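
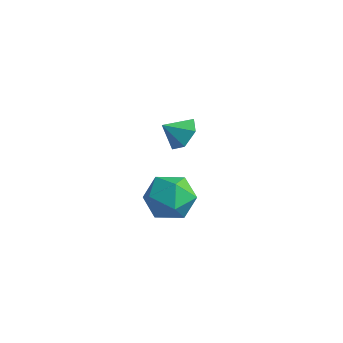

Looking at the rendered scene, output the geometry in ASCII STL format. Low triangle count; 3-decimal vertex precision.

solid 
facet normal 0.409 0.905 0.121
outer loop
vertex 3.16 3.918 -2.043
vertex 2.906 3.878 -0.883
vertex 3.946 3.461 -1.279
endloop
endfacet
facet normal 0.724 0.552 -0.415
outer loop
vertex 3.16 3.918 -2.043
vertex 3.946 3.461 -1.279
vertex 3.754 2.928 -2.323
endloop
endfacet
facet normal 0.223 0.387 -0.895
outer loop
vertex 3.16 3.918 -2.043
vertex 3.754 2.928 -2.323
vertex 2.596 3.016 -2.574
endloop
endfacet
facet normal -0.401 0.638 -0.658
outer loop
vertex 3.16 3.918 -2.043
vertex 2.596 3.016 -2.574
vertex 2.072 3.604 -1.684
endloop
endfacet
facet normal -0.286 0.958 -0.030
outer loop
vertex 3.16 3.918 -2.043
vertex 2.072 3.604 -1.684
vertex 2.906 3.878 -0.883
endloop
endfacet
facet normal 0.987 -0.058 -0.152
outer loop
vertex 3.754 2.928 -2.323
vertex 3.946 3.461 -1.279
vertex 3.868 2.276 -1.336
endloop
endfacet
facet normal 0.477 0.514 0.713
outer loop
vertex 3.946 3.461 -1.279
vertex 2.906 3.878 -0.883
vertex 3.344 2.864 -0.446
endloop
endfacet
facet normal -0.648 0.599 0.470
outer loop
vertex 2.906 3.878 -0.883
vertex 2.072 3.604 -1.684
vertex 2.186 2.952 -0.697
endloop
endfacet
facet normal -0.835 0.081 -0.545
outer loop
vertex 2.072 3.604 -1.684
vertex 2.596 3.016 -2.574
vertex 1.994 2.419 -1.741
endloop
endfacet
facet normal 0.177 -0.324 -0.929
outer loop
vertex 2.596 3.016 -2.574
vertex 3.754 2.928 -2.323
vertex 3.034 2.002 -2.137
endloop
endfacet
facet normal 0.401 -0.638 0.658
outer loop
vertex 2.78 1.962 -0.977
vertex 3.868 2.276 -1.336
vertex 3.344 2.864 -0.446
endloop
endfacet
facet normal -0.223 -0.387 0.895
outer loop
vertex 2.78 1.962 -0.977
vertex 3.344 2.864 -0.446
vertex 2.186 2.952 -0.697
endloop
endfacet
facet normal -0.724 -0.552 0.415
outer loop
vertex 2.78 1.962 -0.977
vertex 2.186 2.952 -0.697
vertex 1.994 2.419 -1.741
endloop
endfacet
facet normal -0.409 -0.905 -0.121
outer loop
vertex 2.78 1.962 -0.977
vertex 1.994 2.419 -1.741
vertex 3.034 2.002 -2.137
endloop
endfacet
facet normal 0.286 -0.958 0.030
outer loop
vertex 2.78 1.962 -0.977
vertex 3.034 2.002 -2.137
vertex 3.868 2.276 -1.336
endloop
endfacet
facet normal 0.835 -0.081 0.545
outer loop
vertex 3.344 2.864 -0.446
vertex 3.868 2.276 -1.336
vertex 3.946 3.461 -1.279
endloop
endfacet
facet normal -0.177 0.324 0.929
outer loop
vertex 2.186 2.952 -0.697
vertex 3.344 2.864 -0.446
vertex 2.906 3.878 -0.883
endloop
endfacet
facet normal -0.987 0.058 0.152
outer loop
vertex 1.994 2.419 -1.741
vertex 2.186 2.952 -0.697
vertex 2.072 3.604 -1.684
endloop
endfacet
facet normal -0.477 -0.514 -0.713
outer loop
vertex 3.034 2.002 -2.137
vertex 1.994 2.419 -1.741
vertex 2.596 3.016 -2.574
endloop
endfacet
facet normal 0.648 -0.599 -0.470
outer loop
vertex 3.868 2.276 -1.336
vertex 3.034 2.002 -2.137
vertex 3.754 2.928 -2.323
endloop
endfacet
facet normal 0.475 0.632 -0.613
outer loop
vertex 4.802 1.807 3.193
vertex 4.212 2.352 3.298
vertex 4.854 2.349 3.792
endloop
endfacet
facet normal 0.454 -0.680 0.576
outer loop
vertex 4.802 1.807 3.193
vertex 4.854 2.349 3.792
vertex 3.728 1.708 3.922
endloop
endfacet
facet normal 0.475 0.631 -0.613
outer loop
vertex 4.854 2.349 3.792
vertex 4.212 2.352 3.298
vertex 4.264 2.895 3.897
endloop
endfacet
facet normal 0.138 -0.041 0.990
outer loop
vertex 4.854 2.349 3.792
vertex 4.264 2.895 3.897
vertex 3.728 1.708 3.922
endloop
endfacet
facet normal 0.474 0.631 -0.614
outer loop
vertex 4.264 2.895 3.897
vertex 4.212 2.352 3.298
vertex 3.622 2.897 3.403
endloop
endfacet
facet normal -0.585 0.280 0.761
outer loop
vertex 4.264 2.895 3.897
vertex 3.622 2.897 3.403
vertex 3.728 1.708 3.922
endloop
endfacet
facet normal 0.475 0.632 -0.612
outer loop
vertex 3.622 2.897 3.403
vertex 4.212 2.352 3.298
vertex 3.571 2.355 2.803
endloop
endfacet
facet normal -0.992 -0.037 0.118
outer loop
vertex 3.622 2.897 3.403
vertex 3.571 2.355 2.803
vertex 3.728 1.708 3.922
endloop
endfacet
facet normal 0.475 0.632 -0.612
outer loop
vertex 3.571 2.355 2.803
vertex 4.212 2.352 3.298
vertex 4.161 1.81 2.698
endloop
endfacet
facet normal -0.676 -0.675 -0.295
outer loop
vertex 3.571 2.355 2.803
vertex 4.161 1.81 2.698
vertex 3.728 1.708 3.922
endloop
endfacet
facet normal 0.475 0.632 -0.612
outer loop
vertex 4.161 1.81 2.698
vertex 4.212 2.352 3.298
vertex 4.802 1.807 3.193
endloop
endfacet
facet normal 0.047 -0.997 -0.067
outer loop
vertex 4.161 1.81 2.698
vertex 4.802 1.807 3.193
vertex 3.728 1.708 3.922
endloop
endfacet

endsolid


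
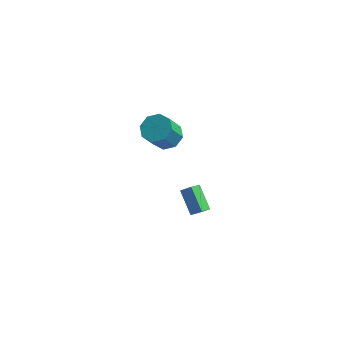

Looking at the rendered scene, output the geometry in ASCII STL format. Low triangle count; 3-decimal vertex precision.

solid 
facet normal -0.776 -0.103 -0.623
outer loop
vertex 1.815 -1.809 -4.451
vertex 0.75 -0.849 -3.282
vertex 2.055 -1.02 -4.88
endloop
endfacet
facet normal 0.576 -0.519 -0.632
outer loop
vertex 2.73 -0.931 -4.338
vertex 1.815 -1.809 -4.451
vertex 2.055 -1.02 -4.88
endloop
endfacet
facet normal -0.776 -0.103 -0.623
outer loop
vertex 2.055 -1.02 -4.88
vertex 0.75 -0.849 -3.282
vertex 0.99 -0.06 -3.711
endloop
endfacet
facet normal 0.259 0.849 -0.461
outer loop
vertex 0.99 -0.06 -3.711
vertex 2.73 -0.931 -4.338
vertex 2.055 -1.02 -4.88
endloop
endfacet
facet normal -0.259 -0.849 0.461
outer loop
vertex 1.815 -1.809 -4.451
vertex 1.425 -0.76 -2.74
vertex 0.75 -0.849 -3.282
endloop
endfacet
facet normal 0.576 -0.519 -0.632
outer loop
vertex 2.49 -1.72 -3.909
vertex 1.815 -1.809 -4.451
vertex 2.73 -0.931 -4.338
endloop
endfacet
facet normal -0.259 -0.849 0.461
outer loop
vertex 2.49 -1.72 -3.909
vertex 1.425 -0.76 -2.74
vertex 1.815 -1.809 -4.451
endloop
endfacet
facet normal -0.576 0.519 0.632
outer loop
vertex 0.75 -0.849 -3.282
vertex 1.425 -0.76 -2.74
vertex 0.99 -0.06 -3.711
endloop
endfacet
facet normal 0.259 0.849 -0.461
outer loop
vertex 1.665 0.029 -3.169
vertex 2.73 -0.931 -4.338
vertex 0.99 -0.06 -3.711
endloop
endfacet
facet normal -0.576 0.519 0.632
outer loop
vertex 0.99 -0.06 -3.711
vertex 1.425 -0.76 -2.74
vertex 1.665 0.029 -3.169
endloop
endfacet
facet normal 0.776 0.103 0.623
outer loop
vertex 1.665 0.029 -3.169
vertex 2.49 -1.72 -3.909
vertex 2.73 -0.931 -4.338
endloop
endfacet
facet normal 0.776 0.103 0.623
outer loop
vertex 1.425 -0.76 -2.74
vertex 2.49 -1.72 -3.909
vertex 1.665 0.029 -3.169
endloop
endfacet
facet normal 0.135 0.558 -0.819
outer loop
vertex 0.98 -1.351 3.501
vertex 0.348 -1.96 2.982
vertex 0.238 -1.114 3.54
endloop
endfacet
facet normal 0.277 0.772 0.572
outer loop
vertex 0.98 -1.351 3.501
vertex 0.238 -1.114 3.54
vertex 0.724 -2.411 5.057
endloop
endfacet
facet normal 0.277 0.772 0.571
outer loop
vertex 0.724 -2.411 5.057
vertex 0.238 -1.114 3.54
vertex -0.019 -2.173 5.096
endloop
endfacet
facet normal -0.136 -0.557 0.819
outer loop
vertex 0.724 -2.411 5.057
vertex -0.019 -2.173 5.096
vertex 0.092 -3.02 4.538
endloop
endfacet
facet normal 0.136 0.558 -0.819
outer loop
vertex 0.238 -1.114 3.54
vertex 0.348 -1.96 2.982
vertex -0.44 -1.372 3.252
endloop
endfacet
facet normal -0.476 0.761 0.440
outer loop
vertex 0.238 -1.114 3.54
vertex -0.44 -1.372 3.252
vertex -0.019 -2.173 5.096
endloop
endfacet
facet normal -0.477 0.761 0.440
outer loop
vertex -0.019 -2.173 5.096
vertex -0.44 -1.372 3.252
vertex -0.697 -2.432 4.808
endloop
endfacet
facet normal -0.135 -0.557 0.819
outer loop
vertex -0.019 -2.173 5.096
vertex -0.697 -2.432 4.808
vertex 0.092 -3.02 4.538
endloop
endfacet
facet normal 0.135 0.557 -0.819
outer loop
vertex -0.44 -1.372 3.252
vertex 0.348 -1.96 2.982
vertex -0.656 -1.975 2.806
endloop
endfacet
facet normal -0.951 0.304 0.050
outer loop
vertex -0.44 -1.372 3.252
vertex -0.656 -1.975 2.806
vertex -0.697 -2.432 4.808
endloop
endfacet
facet normal -0.951 0.304 0.050
outer loop
vertex -0.697 -2.432 4.808
vertex -0.656 -1.975 2.806
vertex -0.913 -3.035 4.362
endloop
endfacet
facet normal -0.135 -0.557 0.819
outer loop
vertex -0.697 -2.432 4.808
vertex -0.913 -3.035 4.362
vertex 0.092 -3.02 4.538
endloop
endfacet
facet normal 0.135 0.558 -0.819
outer loop
vertex -0.656 -1.975 2.806
vertex 0.348 -1.96 2.982
vertex -0.284 -2.569 2.463
endloop
endfacet
facet normal -0.869 -0.331 -0.369
outer loop
vertex -0.656 -1.975 2.806
vertex -0.284 -2.569 2.463
vertex -0.913 -3.035 4.362
endloop
endfacet
facet normal -0.868 -0.332 -0.369
outer loop
vertex -0.913 -3.035 4.362
vertex -0.284 -2.569 2.463
vertex -0.54 -3.629 4.019
endloop
endfacet
facet normal -0.135 -0.558 0.819
outer loop
vertex -0.913 -3.035 4.362
vertex -0.54 -3.629 4.019
vertex 0.092 -3.02 4.538
endloop
endfacet
facet normal 0.136 0.557 -0.819
outer loop
vertex -0.284 -2.569 2.463
vertex 0.348 -1.96 2.982
vertex 0.459 -2.807 2.424
endloop
endfacet
facet normal -0.277 -0.772 -0.572
outer loop
vertex -0.284 -2.569 2.463
vertex 0.459 -2.807 2.424
vertex -0.54 -3.629 4.019
endloop
endfacet
facet normal -0.277 -0.773 -0.571
outer loop
vertex -0.54 -3.629 4.019
vertex 0.459 -2.807 2.424
vertex 0.202 -3.866 3.98
endloop
endfacet
facet normal -0.135 -0.558 0.819
outer loop
vertex -0.54 -3.629 4.019
vertex 0.202 -3.866 3.98
vertex 0.092 -3.02 4.538
endloop
endfacet
facet normal 0.135 0.557 -0.819
outer loop
vertex 0.459 -2.807 2.424
vertex 0.348 -1.96 2.982
vertex 1.137 -2.548 2.712
endloop
endfacet
facet normal 0.477 -0.761 -0.439
outer loop
vertex 0.459 -2.807 2.424
vertex 1.137 -2.548 2.712
vertex 0.202 -3.866 3.98
endloop
endfacet
facet normal 0.477 -0.761 -0.440
outer loop
vertex 0.202 -3.866 3.98
vertex 1.137 -2.548 2.712
vertex 0.88 -3.608 4.268
endloop
endfacet
facet normal -0.136 -0.558 0.819
outer loop
vertex 0.202 -3.866 3.98
vertex 0.88 -3.608 4.268
vertex 0.092 -3.02 4.538
endloop
endfacet
facet normal 0.135 0.557 -0.819
outer loop
vertex 1.137 -2.548 2.712
vertex 0.348 -1.96 2.982
vertex 1.353 -1.945 3.158
endloop
endfacet
facet normal 0.951 -0.304 -0.050
outer loop
vertex 1.137 -2.548 2.712
vertex 1.353 -1.945 3.158
vertex 0.88 -3.608 4.268
endloop
endfacet
facet normal 0.951 -0.304 -0.050
outer loop
vertex 0.88 -3.608 4.268
vertex 1.353 -1.945 3.158
vertex 1.096 -3.005 4.714
endloop
endfacet
facet normal -0.135 -0.557 0.819
outer loop
vertex 0.88 -3.608 4.268
vertex 1.096 -3.005 4.714
vertex 0.092 -3.02 4.538
endloop
endfacet
facet normal 0.135 0.558 -0.819
outer loop
vertex 1.353 -1.945 3.158
vertex 0.348 -1.96 2.982
vertex 0.98 -1.351 3.501
endloop
endfacet
facet normal 0.868 0.332 0.369
outer loop
vertex 1.353 -1.945 3.158
vertex 0.98 -1.351 3.501
vertex 1.096 -3.005 4.714
endloop
endfacet
facet normal 0.869 0.331 0.369
outer loop
vertex 1.096 -3.005 4.714
vertex 0.98 -1.351 3.501
vertex 0.724 -2.411 5.057
endloop
endfacet
facet normal -0.135 -0.558 0.819
outer loop
vertex 1.096 -3.005 4.714
vertex 0.724 -2.411 5.057
vertex 0.092 -3.02 4.538
endloop
endfacet

endsolid


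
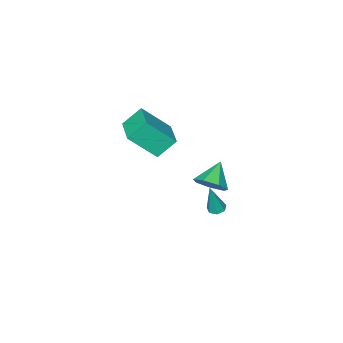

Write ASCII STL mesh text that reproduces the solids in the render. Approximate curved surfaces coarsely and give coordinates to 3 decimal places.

solid 
facet normal 0.720 0.308 -0.622
outer loop
vertex -1.366 2.583 0.027
vertex -1.98 2.468 -0.741
vertex -1.838 3.271 -0.179
endloop
endfacet
facet normal 0.022 0.301 0.953
outer loop
vertex -1.366 2.583 0.027
vertex -1.838 3.271 -0.179
vertex -3.14 1.972 0.261
endloop
endfacet
facet normal 0.720 0.308 -0.622
outer loop
vertex -1.838 3.271 -0.179
vertex -1.98 2.468 -0.741
vertex -2.417 3.353 -0.808
endloop
endfacet
facet normal -0.494 0.679 0.543
outer loop
vertex -1.838 3.271 -0.179
vertex -2.417 3.353 -0.808
vertex -3.14 1.972 0.261
endloop
endfacet
facet normal 0.720 0.308 -0.622
outer loop
vertex -2.417 3.353 -0.808
vertex -1.98 2.468 -0.741
vertex -2.667 2.769 -1.387
endloop
endfacet
facet normal -0.900 0.433 -0.049
outer loop
vertex -2.417 3.353 -0.808
vertex -2.667 2.769 -1.387
vertex -3.14 1.972 0.261
endloop
endfacet
facet normal 0.720 0.307 -0.623
outer loop
vertex -2.667 2.769 -1.387
vertex -1.98 2.468 -0.741
vertex -2.4 1.958 -1.478
endloop
endfacet
facet normal -0.891 -0.251 -0.377
outer loop
vertex -2.667 2.769 -1.387
vertex -2.4 1.958 -1.478
vertex -3.14 1.972 0.261
endloop
endfacet
facet normal 0.719 0.308 -0.623
outer loop
vertex -2.4 1.958 -1.478
vertex -1.98 2.468 -0.741
vertex -1.816 1.531 -1.015
endloop
endfacet
facet normal -0.474 -0.859 -0.195
outer loop
vertex -2.4 1.958 -1.478
vertex -1.816 1.531 -1.015
vertex -3.14 1.972 0.261
endloop
endfacet
facet normal 0.721 0.308 -0.621
outer loop
vertex -1.816 1.531 -1.015
vertex -1.98 2.468 -0.741
vertex -1.357 1.809 -0.344
endloop
endfacet
facet normal 0.037 -0.932 0.361
outer loop
vertex -1.816 1.531 -1.015
vertex -1.357 1.809 -0.344
vertex -3.14 1.972 0.261
endloop
endfacet
facet normal 0.721 0.307 -0.622
outer loop
vertex -1.357 1.809 -0.344
vertex -1.98 2.468 -0.741
vertex -1.366 2.583 0.027
endloop
endfacet
facet normal 0.258 -0.415 0.872
outer loop
vertex -1.357 1.809 -0.344
vertex -1.366 2.583 0.027
vertex -3.14 1.972 0.261
endloop
endfacet
facet normal -0.517 -0.847 -0.122
outer loop
vertex 1.152 -0.887 3.81
vertex 0.222 -0.464 4.81
vertex -0.038 0.057 2.303
endloop
endfacet
facet normal 0.651 -0.296 -0.699
outer loop
vertex 0.918 1.624 2.53
vertex 1.152 -0.887 3.81
vertex -0.038 0.057 2.303
endloop
endfacet
facet normal -0.517 -0.847 -0.123
outer loop
vertex -0.038 0.057 2.303
vertex 0.222 -0.464 4.81
vertex -0.969 0.48 3.303
endloop
endfacet
facet normal -0.556 0.441 -0.704
outer loop
vertex -0.969 0.48 3.303
vertex 0.918 1.624 2.53
vertex -0.038 0.057 2.303
endloop
endfacet
facet normal 0.556 -0.441 0.704
outer loop
vertex 1.152 -0.887 3.81
vertex 1.178 1.103 5.037
vertex 0.222 -0.464 4.81
endloop
endfacet
facet normal 0.650 -0.296 -0.699
outer loop
vertex 2.109 0.68 4.037
vertex 1.152 -0.887 3.81
vertex 0.918 1.624 2.53
endloop
endfacet
facet normal 0.556 -0.442 0.704
outer loop
vertex 2.109 0.68 4.037
vertex 1.178 1.103 5.037
vertex 1.152 -0.887 3.81
endloop
endfacet
facet normal -0.651 0.296 0.699
outer loop
vertex 0.222 -0.464 4.81
vertex 1.178 1.103 5.037
vertex -0.969 0.48 3.303
endloop
endfacet
facet normal -0.556 0.442 -0.704
outer loop
vertex -0.012 2.047 3.53
vertex 0.918 1.624 2.53
vertex -0.969 0.48 3.303
endloop
endfacet
facet normal -0.651 0.296 0.699
outer loop
vertex -0.969 0.48 3.303
vertex 1.178 1.103 5.037
vertex -0.012 2.047 3.53
endloop
endfacet
facet normal 0.517 0.847 0.122
outer loop
vertex -0.012 2.047 3.53
vertex 2.109 0.68 4.037
vertex 0.918 1.624 2.53
endloop
endfacet
facet normal 0.517 0.847 0.123
outer loop
vertex 1.178 1.103 5.037
vertex 2.109 0.68 4.037
vertex -0.012 2.047 3.53
endloop
endfacet
facet normal -0.263 -0.009 -0.965
outer loop
vertex -2.671 1.451 -3.631
vertex -2.987 1.881 -3.549
vertex -2.466 1.868 -3.691
endloop
endfacet
facet normal 0.897 -0.441 0.001
outer loop
vertex -2.671 1.451 -3.631
vertex -2.466 1.868 -3.691
vertex -2.453 1.899 -1.591
endloop
endfacet
facet normal -0.263 -0.009 -0.965
outer loop
vertex -2.466 1.868 -3.691
vertex -2.987 1.881 -3.549
vertex -2.653 2.295 -3.644
endloop
endfacet
facet normal 0.915 0.402 -0.012
outer loop
vertex -2.466 1.868 -3.691
vertex -2.653 2.295 -3.644
vertex -2.453 1.899 -1.591
endloop
endfacet
facet normal -0.264 -0.009 -0.965
outer loop
vertex -2.653 2.295 -3.644
vertex -2.987 1.881 -3.549
vertex -3.092 2.411 -3.525
endloop
endfacet
facet normal 0.291 0.944 0.154
outer loop
vertex -2.653 2.295 -3.644
vertex -3.092 2.411 -3.525
vertex -2.453 1.899 -1.591
endloop
endfacet
facet normal -0.262 -0.008 -0.965
outer loop
vertex -3.092 2.411 -3.525
vertex -2.987 1.881 -3.549
vertex -3.451 2.128 -3.425
endloop
endfacet
facet normal -0.508 0.776 0.373
outer loop
vertex -3.092 2.411 -3.525
vertex -3.451 2.128 -3.425
vertex -2.453 1.899 -1.591
endloop
endfacet
facet normal -0.263 -0.009 -0.965
outer loop
vertex -3.451 2.128 -3.425
vertex -2.987 1.881 -3.549
vertex -3.461 1.659 -3.418
endloop
endfacet
facet normal -0.877 0.026 0.480
outer loop
vertex -3.451 2.128 -3.425
vertex -3.461 1.659 -3.418
vertex -2.453 1.899 -1.591
endloop
endfacet
facet normal -0.263 -0.008 -0.965
outer loop
vertex -3.461 1.659 -3.418
vertex -2.987 1.881 -3.549
vertex -3.114 1.358 -3.51
endloop
endfacet
facet normal -0.540 -0.743 0.395
outer loop
vertex -3.461 1.659 -3.418
vertex -3.114 1.358 -3.51
vertex -2.453 1.899 -1.591
endloop
endfacet
facet normal -0.262 -0.008 -0.965
outer loop
vertex -3.114 1.358 -3.51
vertex -2.987 1.881 -3.549
vertex -2.671 1.451 -3.631
endloop
endfacet
facet normal 0.249 -0.951 0.182
outer loop
vertex -3.114 1.358 -3.51
vertex -2.671 1.451 -3.631
vertex -2.453 1.899 -1.591
endloop
endfacet

endsolid


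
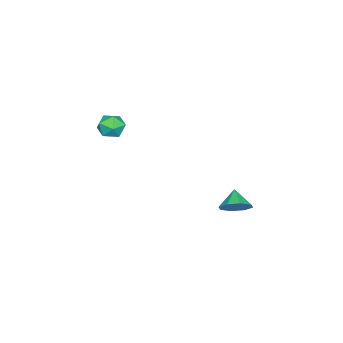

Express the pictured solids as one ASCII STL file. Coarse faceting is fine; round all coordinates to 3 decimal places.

solid 
facet normal 0.666 0.410 -0.623
outer loop
vertex 0.045 4.15 -3.061
vertex -0.36 3.668 -3.812
vertex -0.504 4.541 -3.391
endloop
endfacet
facet normal -0.272 0.369 0.889
outer loop
vertex 0.045 4.15 -3.061
vertex -0.504 4.541 -3.391
vertex -1.2 3.152 -3.028
endloop
endfacet
facet normal 0.667 0.410 -0.622
outer loop
vertex -0.504 4.541 -3.391
vertex -0.36 3.668 -3.812
vertex -0.968 4.421 -3.967
endloop
endfacet
facet normal -0.726 0.490 0.483
outer loop
vertex -0.504 4.541 -3.391
vertex -0.968 4.421 -3.967
vertex -1.2 3.152 -3.028
endloop
endfacet
facet normal 0.666 0.410 -0.623
outer loop
vertex -0.968 4.421 -3.967
vertex -0.36 3.668 -3.812
vertex -1.077 3.86 -4.453
endloop
endfacet
facet normal -0.983 0.185 0.007
outer loop
vertex -0.968 4.421 -3.967
vertex -1.077 3.86 -4.453
vertex -1.2 3.152 -3.028
endloop
endfacet
facet normal 0.666 0.410 -0.623
outer loop
vertex -1.077 3.86 -4.453
vertex -0.36 3.668 -3.812
vertex -0.765 3.186 -4.563
endloop
endfacet
facet normal -0.892 -0.370 -0.261
outer loop
vertex -1.077 3.86 -4.453
vertex -0.765 3.186 -4.563
vertex -1.2 3.152 -3.028
endloop
endfacet
facet normal 0.666 0.410 -0.623
outer loop
vertex -0.765 3.186 -4.563
vertex -0.36 3.668 -3.812
vertex -0.217 2.795 -4.234
endloop
endfacet
facet normal -0.507 -0.847 -0.162
outer loop
vertex -0.765 3.186 -4.563
vertex -0.217 2.795 -4.234
vertex -1.2 3.152 -3.028
endloop
endfacet
facet normal 0.666 0.410 -0.623
outer loop
vertex -0.217 2.795 -4.234
vertex -0.36 3.668 -3.812
vertex 0.248 2.916 -3.657
endloop
endfacet
facet normal -0.052 -0.968 0.245
outer loop
vertex -0.217 2.795 -4.234
vertex 0.248 2.916 -3.657
vertex -1.2 3.152 -3.028
endloop
endfacet
facet normal 0.666 0.410 -0.623
outer loop
vertex 0.248 2.916 -3.657
vertex -0.36 3.668 -3.812
vertex 0.356 3.477 -3.172
endloop
endfacet
facet normal 0.205 -0.662 0.721
outer loop
vertex 0.248 2.916 -3.657
vertex 0.356 3.477 -3.172
vertex -1.2 3.152 -3.028
endloop
endfacet
facet normal 0.666 0.411 -0.623
outer loop
vertex 0.356 3.477 -3.172
vertex -0.36 3.668 -3.812
vertex 0.045 4.15 -3.061
endloop
endfacet
facet normal 0.114 -0.110 0.987
outer loop
vertex 0.356 3.477 -3.172
vertex 0.045 4.15 -3.061
vertex -1.2 3.152 -3.028
endloop
endfacet
facet normal 0.357 0.934 0.017
outer loop
vertex 4.152 -1.065 3.188
vertex 3.704 -0.907 3.92
vertex 4.518 -1.219 3.965
endloop
endfacet
facet normal 0.822 0.489 -0.290
outer loop
vertex 4.152 -1.065 3.188
vertex 4.518 -1.219 3.965
vertex 4.626 -1.788 3.312
endloop
endfacet
facet normal 0.499 0.182 -0.847
outer loop
vertex 4.152 -1.065 3.188
vertex 4.626 -1.788 3.312
vertex 3.879 -1.828 2.863
endloop
endfacet
facet normal -0.167 0.436 -0.884
outer loop
vertex 4.152 -1.065 3.188
vertex 3.879 -1.828 2.863
vertex 3.309 -1.284 3.239
endloop
endfacet
facet normal -0.255 0.901 -0.351
outer loop
vertex 4.152 -1.065 3.188
vertex 3.309 -1.284 3.239
vertex 3.704 -0.907 3.92
endloop
endfacet
facet normal 0.983 -0.021 0.181
outer loop
vertex 4.626 -1.788 3.312
vertex 4.518 -1.219 3.965
vertex 4.471 -2.076 4.121
endloop
endfacet
facet normal 0.230 0.698 0.678
outer loop
vertex 4.518 -1.219 3.965
vertex 3.704 -0.907 3.92
vertex 3.901 -1.532 4.497
endloop
endfacet
facet normal -0.760 0.645 0.084
outer loop
vertex 3.704 -0.907 3.92
vertex 3.309 -1.284 3.239
vertex 3.154 -1.572 4.048
endloop
endfacet
facet normal -0.617 -0.108 -0.779
outer loop
vertex 3.309 -1.284 3.239
vertex 3.879 -1.828 2.863
vertex 3.262 -2.141 3.395
endloop
endfacet
facet normal 0.460 -0.519 -0.720
outer loop
vertex 3.879 -1.828 2.863
vertex 4.626 -1.788 3.312
vertex 4.076 -2.453 3.44
endloop
endfacet
facet normal 0.167 -0.436 0.884
outer loop
vertex 3.628 -2.295 4.172
vertex 4.471 -2.076 4.121
vertex 3.901 -1.532 4.497
endloop
endfacet
facet normal -0.499 -0.182 0.847
outer loop
vertex 3.628 -2.295 4.172
vertex 3.901 -1.532 4.497
vertex 3.154 -1.572 4.048
endloop
endfacet
facet normal -0.822 -0.489 0.290
outer loop
vertex 3.628 -2.295 4.172
vertex 3.154 -1.572 4.048
vertex 3.262 -2.141 3.395
endloop
endfacet
facet normal -0.357 -0.934 -0.017
outer loop
vertex 3.628 -2.295 4.172
vertex 3.262 -2.141 3.395
vertex 4.076 -2.453 3.44
endloop
endfacet
facet normal 0.255 -0.901 0.351
outer loop
vertex 3.628 -2.295 4.172
vertex 4.076 -2.453 3.44
vertex 4.471 -2.076 4.121
endloop
endfacet
facet normal 0.617 0.108 0.779
outer loop
vertex 3.901 -1.532 4.497
vertex 4.471 -2.076 4.121
vertex 4.518 -1.219 3.965
endloop
endfacet
facet normal -0.460 0.519 0.720
outer loop
vertex 3.154 -1.572 4.048
vertex 3.901 -1.532 4.497
vertex 3.704 -0.907 3.92
endloop
endfacet
facet normal -0.983 0.021 -0.181
outer loop
vertex 3.262 -2.141 3.395
vertex 3.154 -1.572 4.048
vertex 3.309 -1.284 3.239
endloop
endfacet
facet normal -0.230 -0.698 -0.678
outer loop
vertex 4.076 -2.453 3.44
vertex 3.262 -2.141 3.395
vertex 3.879 -1.828 2.863
endloop
endfacet
facet normal 0.760 -0.645 -0.084
outer loop
vertex 4.471 -2.076 4.121
vertex 4.076 -2.453 3.44
vertex 4.626 -1.788 3.312
endloop
endfacet

endsolid


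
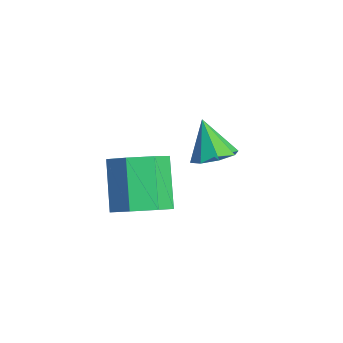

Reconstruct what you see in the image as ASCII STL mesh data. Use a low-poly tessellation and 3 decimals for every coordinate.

solid 
facet normal 0.506 0.063 -0.860
outer loop
vertex -0.474 2.264 2.089
vertex -1.08 1.762 1.696
vertex -0.975 2.627 1.821
endloop
endfacet
facet normal 0.171 0.727 0.665
outer loop
vertex -0.474 2.264 2.089
vertex -0.975 2.627 1.821
vertex -1.92 1.658 3.124
endloop
endfacet
facet normal 0.506 0.063 -0.860
outer loop
vertex -0.975 2.627 1.821
vertex -1.08 1.762 1.696
vertex -1.537 2.482 1.48
endloop
endfacet
facet normal -0.417 0.848 0.328
outer loop
vertex -0.975 2.627 1.821
vertex -1.537 2.482 1.48
vertex -1.92 1.658 3.124
endloop
endfacet
facet normal 0.506 0.063 -0.860
outer loop
vertex -1.537 2.482 1.48
vertex -1.08 1.762 1.696
vertex -1.832 1.916 1.265
endloop
endfacet
facet normal -0.890 0.456 0.021
outer loop
vertex -1.537 2.482 1.48
vertex -1.832 1.916 1.265
vertex -1.92 1.658 3.124
endloop
endfacet
facet normal 0.506 0.063 -0.860
outer loop
vertex -1.832 1.916 1.265
vertex -1.08 1.762 1.696
vertex -1.686 1.26 1.303
endloop
endfacet
facet normal -0.972 -0.221 -0.077
outer loop
vertex -1.832 1.916 1.265
vertex -1.686 1.26 1.303
vertex -1.92 1.658 3.124
endloop
endfacet
facet normal 0.506 0.062 -0.860
outer loop
vertex -1.686 1.26 1.303
vertex -1.08 1.762 1.696
vertex -1.186 0.897 1.571
endloop
endfacet
facet normal -0.617 -0.782 0.092
outer loop
vertex -1.686 1.26 1.303
vertex -1.186 0.897 1.571
vertex -1.92 1.658 3.124
endloop
endfacet
facet normal 0.505 0.062 -0.861
outer loop
vertex -1.186 0.897 1.571
vertex -1.08 1.762 1.696
vertex -0.623 1.042 1.912
endloop
endfacet
facet normal -0.028 -0.903 0.429
outer loop
vertex -1.186 0.897 1.571
vertex -0.623 1.042 1.912
vertex -1.92 1.658 3.124
endloop
endfacet
facet normal 0.506 0.063 -0.860
outer loop
vertex -0.623 1.042 1.912
vertex -1.08 1.762 1.696
vertex -0.328 1.608 2.127
endloop
endfacet
facet normal 0.445 -0.511 0.736
outer loop
vertex -0.623 1.042 1.912
vertex -0.328 1.608 2.127
vertex -1.92 1.658 3.124
endloop
endfacet
facet normal 0.506 0.063 -0.860
outer loop
vertex -0.328 1.608 2.127
vertex -1.08 1.762 1.696
vertex -0.474 2.264 2.089
endloop
endfacet
facet normal 0.527 0.166 0.833
outer loop
vertex -0.328 1.608 2.127
vertex -0.474 2.264 2.089
vertex -1.92 1.658 3.124
endloop
endfacet
facet normal 0.626 -0.195 -0.755
outer loop
vertex 2.145 -1.663 2.552
vertex 1.308 -1.935 1.928
vertex 1.765 -0.965 2.056
endloop
endfacet
facet normal 0.666 0.638 0.387
outer loop
vertex 2.145 -1.663 2.552
vertex 1.765 -0.965 2.056
vertex 0.83 -1.253 4.137
endloop
endfacet
facet normal 0.666 0.638 0.387
outer loop
vertex 0.83 -1.253 4.137
vertex 1.765 -0.965 2.056
vertex 0.45 -0.555 3.641
endloop
endfacet
facet normal -0.626 0.195 0.755
outer loop
vertex 0.83 -1.253 4.137
vertex 0.45 -0.555 3.641
vertex -0.008 -1.525 3.512
endloop
endfacet
facet normal 0.626 -0.195 -0.755
outer loop
vertex 1.765 -0.965 2.056
vertex 1.308 -1.935 1.928
vertex 1.04 -0.998 1.463
endloop
endfacet
facet normal 0.097 0.980 -0.173
outer loop
vertex 1.765 -0.965 2.056
vertex 1.04 -0.998 1.463
vertex 0.45 -0.555 3.641
endloop
endfacet
facet normal 0.098 0.980 -0.173
outer loop
vertex 0.45 -0.555 3.641
vertex 1.04 -0.998 1.463
vertex -0.275 -0.587 3.048
endloop
endfacet
facet normal -0.626 0.195 0.755
outer loop
vertex 0.45 -0.555 3.641
vertex -0.275 -0.587 3.048
vertex -0.008 -1.525 3.512
endloop
endfacet
facet normal 0.626 -0.195 -0.755
outer loop
vertex 1.04 -0.998 1.463
vertex 1.308 -1.935 1.928
vertex 0.517 -1.736 1.22
endloop
endfacet
facet normal -0.544 0.584 -0.603
outer loop
vertex 1.04 -0.998 1.463
vertex 0.517 -1.736 1.22
vertex -0.275 -0.587 3.048
endloop
endfacet
facet normal -0.543 0.584 -0.603
outer loop
vertex -0.275 -0.587 3.048
vertex 0.517 -1.736 1.22
vertex -0.799 -1.326 2.804
endloop
endfacet
facet normal -0.626 0.195 0.755
outer loop
vertex -0.275 -0.587 3.048
vertex -0.799 -1.326 2.804
vertex -0.008 -1.525 3.512
endloop
endfacet
facet normal 0.626 -0.196 -0.755
outer loop
vertex 0.517 -1.736 1.22
vertex 1.308 -1.935 1.928
vertex 0.589 -2.624 1.51
endloop
endfacet
facet normal -0.775 -0.252 -0.579
outer loop
vertex 0.517 -1.736 1.22
vertex 0.589 -2.624 1.51
vertex -0.799 -1.326 2.804
endloop
endfacet
facet normal -0.776 -0.253 -0.578
outer loop
vertex -0.799 -1.326 2.804
vertex 0.589 -2.624 1.51
vertex -0.726 -2.214 3.094
endloop
endfacet
facet normal -0.626 0.195 0.755
outer loop
vertex -0.799 -1.326 2.804
vertex -0.726 -2.214 3.094
vertex -0.008 -1.525 3.512
endloop
endfacet
facet normal 0.626 -0.195 -0.755
outer loop
vertex 0.589 -2.624 1.51
vertex 1.308 -1.935 1.928
vertex 1.202 -2.994 2.114
endloop
endfacet
facet normal -0.424 -0.898 -0.120
outer loop
vertex 0.589 -2.624 1.51
vertex 1.202 -2.994 2.114
vertex -0.726 -2.214 3.094
endloop
endfacet
facet normal -0.424 -0.898 -0.119
outer loop
vertex -0.726 -2.214 3.094
vertex 1.202 -2.994 2.114
vertex -0.113 -2.583 3.699
endloop
endfacet
facet normal -0.627 0.196 0.754
outer loop
vertex -0.726 -2.214 3.094
vertex -0.113 -2.583 3.699
vertex -0.008 -1.525 3.512
endloop
endfacet
facet normal 0.626 -0.195 -0.755
outer loop
vertex 1.202 -2.994 2.114
vertex 1.308 -1.935 1.928
vertex 1.895 -2.566 2.578
endloop
endfacet
facet normal 0.248 -0.868 0.431
outer loop
vertex 1.202 -2.994 2.114
vertex 1.895 -2.566 2.578
vertex -0.113 -2.583 3.699
endloop
endfacet
facet normal 0.247 -0.868 0.430
outer loop
vertex -0.113 -2.583 3.699
vertex 1.895 -2.566 2.578
vertex 0.58 -2.156 4.163
endloop
endfacet
facet normal -0.626 0.196 0.755
outer loop
vertex -0.113 -2.583 3.699
vertex 0.58 -2.156 4.163
vertex -0.008 -1.525 3.512
endloop
endfacet
facet normal 0.626 -0.195 -0.755
outer loop
vertex 1.895 -2.566 2.578
vertex 1.308 -1.935 1.928
vertex 2.145 -1.663 2.552
endloop
endfacet
facet normal 0.733 -0.184 0.655
outer loop
vertex 1.895 -2.566 2.578
vertex 2.145 -1.663 2.552
vertex 0.58 -2.156 4.163
endloop
endfacet
facet normal 0.733 -0.184 0.655
outer loop
vertex 0.58 -2.156 4.163
vertex 2.145 -1.663 2.552
vertex 0.83 -1.253 4.137
endloop
endfacet
facet normal -0.626 0.195 0.755
outer loop
vertex 0.58 -2.156 4.163
vertex 0.83 -1.253 4.137
vertex -0.008 -1.525 3.512
endloop
endfacet

endsolid


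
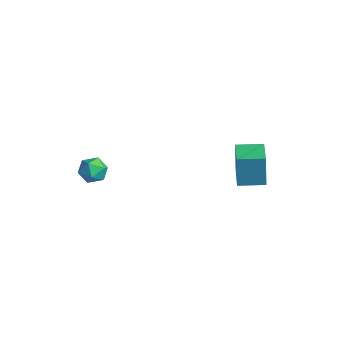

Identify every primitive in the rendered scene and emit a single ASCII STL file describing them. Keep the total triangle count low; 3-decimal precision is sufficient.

solid 
facet normal -0.996 -0.068 -0.062
outer loop
vertex -3.384 -3.027 0.778
vertex -3.312 -3.785 0.446
vertex -3.369 -3.696 1.27
endloop
endfacet
facet normal -0.802 0.342 0.490
outer loop
vertex -3.384 -3.027 0.778
vertex -3.369 -3.696 1.27
vertex -2.947 -3.013 1.484
endloop
endfacet
facet normal -0.410 0.881 0.236
outer loop
vertex -3.384 -3.027 0.778
vertex -2.947 -3.013 1.484
vertex -2.629 -2.68 0.793
endloop
endfacet
facet normal -0.361 0.805 -0.471
outer loop
vertex -3.384 -3.027 0.778
vertex -2.629 -2.68 0.793
vertex -2.855 -3.157 0.151
endloop
endfacet
facet normal -0.723 0.218 -0.655
outer loop
vertex -3.384 -3.027 0.778
vertex -2.855 -3.157 0.151
vertex -3.312 -3.785 0.446
endloop
endfacet
facet normal -0.388 -0.048 0.920
outer loop
vertex -2.947 -3.013 1.484
vertex -3.369 -3.696 1.27
vertex -2.605 -3.763 1.589
endloop
endfacet
facet normal -0.702 -0.711 0.028
outer loop
vertex -3.369 -3.696 1.27
vertex -3.312 -3.785 0.446
vertex -2.831 -4.24 0.947
endloop
endfacet
facet normal -0.260 -0.249 -0.933
outer loop
vertex -3.312 -3.785 0.446
vertex -2.855 -3.157 0.151
vertex -2.513 -3.907 0.256
endloop
endfacet
facet normal 0.327 0.700 -0.635
outer loop
vertex -2.855 -3.157 0.151
vertex -2.629 -2.68 0.793
vertex -2.091 -3.224 0.47
endloop
endfacet
facet normal 0.247 0.824 0.511
outer loop
vertex -2.629 -2.68 0.793
vertex -2.947 -3.013 1.484
vertex -2.148 -3.135 1.294
endloop
endfacet
facet normal 0.361 -0.805 0.471
outer loop
vertex -2.076 -3.893 0.962
vertex -2.605 -3.763 1.589
vertex -2.831 -4.24 0.947
endloop
endfacet
facet normal 0.410 -0.881 -0.236
outer loop
vertex -2.076 -3.893 0.962
vertex -2.831 -4.24 0.947
vertex -2.513 -3.907 0.256
endloop
endfacet
facet normal 0.802 -0.342 -0.490
outer loop
vertex -2.076 -3.893 0.962
vertex -2.513 -3.907 0.256
vertex -2.091 -3.224 0.47
endloop
endfacet
facet normal 0.996 0.068 0.062
outer loop
vertex -2.076 -3.893 0.962
vertex -2.091 -3.224 0.47
vertex -2.148 -3.135 1.294
endloop
endfacet
facet normal 0.723 -0.218 0.655
outer loop
vertex -2.076 -3.893 0.962
vertex -2.148 -3.135 1.294
vertex -2.605 -3.763 1.589
endloop
endfacet
facet normal -0.327 -0.700 0.635
outer loop
vertex -2.831 -4.24 0.947
vertex -2.605 -3.763 1.589
vertex -3.369 -3.696 1.27
endloop
endfacet
facet normal -0.247 -0.824 -0.511
outer loop
vertex -2.513 -3.907 0.256
vertex -2.831 -4.24 0.947
vertex -3.312 -3.785 0.446
endloop
endfacet
facet normal 0.388 0.048 -0.920
outer loop
vertex -2.091 -3.224 0.47
vertex -2.513 -3.907 0.256
vertex -2.855 -3.157 0.151
endloop
endfacet
facet normal 0.702 0.711 -0.028
outer loop
vertex -2.148 -3.135 1.294
vertex -2.091 -3.224 0.47
vertex -2.629 -2.68 0.793
endloop
endfacet
facet normal 0.260 0.249 0.933
outer loop
vertex -2.605 -3.763 1.589
vertex -2.148 -3.135 1.294
vertex -2.947 -3.013 1.484
endloop
endfacet
facet normal -0.517 -0.856 -0.027
outer loop
vertex 1.816 1.921 2.512
vertex 0.505 2.717 2.372
vertex 1.985 1.876 0.67
endloop
endfacet
facet normal 0.851 -0.517 0.091
outer loop
vertex 2.715 3.083 0.708
vertex 1.816 1.921 2.512
vertex 1.985 1.876 0.67
endloop
endfacet
facet normal -0.517 -0.855 -0.027
outer loop
vertex 1.985 1.876 0.67
vertex 0.505 2.717 2.372
vertex 0.675 2.673 0.53
endloop
endfacet
facet normal 0.092 -0.024 -0.995
outer loop
vertex 0.675 2.673 0.53
vertex 2.715 3.083 0.708
vertex 1.985 1.876 0.67
endloop
endfacet
facet normal -0.092 0.024 0.995
outer loop
vertex 1.816 1.921 2.512
vertex 1.235 3.924 2.41
vertex 0.505 2.717 2.372
endloop
endfacet
facet normal 0.851 -0.517 0.091
outer loop
vertex 2.545 3.127 2.55
vertex 1.816 1.921 2.512
vertex 2.715 3.083 0.708
endloop
endfacet
facet normal -0.092 0.024 0.995
outer loop
vertex 2.545 3.127 2.55
vertex 1.235 3.924 2.41
vertex 1.816 1.921 2.512
endloop
endfacet
facet normal -0.851 0.517 -0.091
outer loop
vertex 0.505 2.717 2.372
vertex 1.235 3.924 2.41
vertex 0.675 2.673 0.53
endloop
endfacet
facet normal 0.092 -0.024 -0.995
outer loop
vertex 1.404 3.879 0.568
vertex 2.715 3.083 0.708
vertex 0.675 2.673 0.53
endloop
endfacet
facet normal -0.851 0.517 -0.091
outer loop
vertex 0.675 2.673 0.53
vertex 1.235 3.924 2.41
vertex 1.404 3.879 0.568
endloop
endfacet
facet normal 0.517 0.856 0.027
outer loop
vertex 1.404 3.879 0.568
vertex 2.545 3.127 2.55
vertex 2.715 3.083 0.708
endloop
endfacet
facet normal 0.518 0.855 0.027
outer loop
vertex 1.235 3.924 2.41
vertex 2.545 3.127 2.55
vertex 1.404 3.879 0.568
endloop
endfacet

endsolid


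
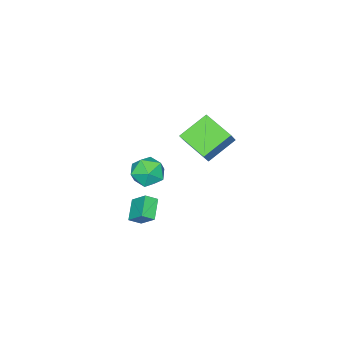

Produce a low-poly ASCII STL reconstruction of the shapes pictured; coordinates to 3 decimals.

solid 
facet normal -0.757 -0.415 0.504
outer loop
vertex 3.205 -2.686 -3.845
vertex 3.276 -1.716 -2.939
vertex 2.671 -2.241 -4.281
endloop
endfacet
facet normal -0.053 -0.730 -0.681
outer loop
vertex 3.724 -1.664 -4.981
vertex 3.205 -2.686 -3.845
vertex 2.671 -2.241 -4.281
endloop
endfacet
facet normal -0.757 -0.415 0.504
outer loop
vertex 2.671 -2.241 -4.281
vertex 3.276 -1.716 -2.939
vertex 2.742 -1.27 -3.374
endloop
endfacet
facet normal -0.651 0.543 -0.531
outer loop
vertex 2.742 -1.27 -3.374
vertex 3.724 -1.664 -4.981
vertex 2.671 -2.241 -4.281
endloop
endfacet
facet normal 0.651 -0.543 0.531
outer loop
vertex 3.205 -2.686 -3.845
vertex 4.329 -1.139 -3.639
vertex 3.276 -1.716 -2.939
endloop
endfacet
facet normal -0.054 -0.730 -0.681
outer loop
vertex 4.258 -2.11 -4.546
vertex 3.205 -2.686 -3.845
vertex 3.724 -1.664 -4.981
endloop
endfacet
facet normal 0.651 -0.543 0.531
outer loop
vertex 4.258 -2.11 -4.546
vertex 4.329 -1.139 -3.639
vertex 3.205 -2.686 -3.845
endloop
endfacet
facet normal 0.054 0.729 0.682
outer loop
vertex 3.276 -1.716 -2.939
vertex 4.329 -1.139 -3.639
vertex 2.742 -1.27 -3.374
endloop
endfacet
facet normal -0.651 0.543 -0.531
outer loop
vertex 3.795 -0.694 -4.075
vertex 3.724 -1.664 -4.981
vertex 2.742 -1.27 -3.374
endloop
endfacet
facet normal 0.053 0.731 0.681
outer loop
vertex 2.742 -1.27 -3.374
vertex 4.329 -1.139 -3.639
vertex 3.795 -0.694 -4.075
endloop
endfacet
facet normal 0.757 0.415 -0.504
outer loop
vertex 3.795 -0.694 -4.075
vertex 4.258 -2.11 -4.546
vertex 3.724 -1.664 -4.981
endloop
endfacet
facet normal 0.757 0.415 -0.504
outer loop
vertex 4.329 -1.139 -3.639
vertex 4.258 -2.11 -4.546
vertex 3.795 -0.694 -4.075
endloop
endfacet
facet normal -0.589 -0.146 -0.795
outer loop
vertex -4.898 -3.337 -2.543
vertex -4.538 -1.356 -3.173
vertex -3.231 -3.995 -3.657
endloop
endfacet
facet normal -0.171 -0.939 0.299
outer loop
vertex -2.542 -3.824 -2.727
vertex -4.898 -3.337 -2.543
vertex -3.231 -3.995 -3.657
endloop
endfacet
facet normal -0.589 -0.146 -0.795
outer loop
vertex -3.231 -3.995 -3.657
vertex -4.538 -1.356 -3.173
vertex -2.871 -2.014 -4.287
endloop
endfacet
facet normal 0.790 -0.311 -0.528
outer loop
vertex -2.871 -2.014 -4.287
vertex -2.542 -3.824 -2.727
vertex -3.231 -3.995 -3.657
endloop
endfacet
facet normal -0.790 0.311 0.528
outer loop
vertex -4.898 -3.337 -2.543
vertex -3.849 -1.185 -2.243
vertex -4.538 -1.356 -3.173
endloop
endfacet
facet normal -0.171 -0.939 0.299
outer loop
vertex -4.209 -3.166 -1.613
vertex -4.898 -3.337 -2.543
vertex -2.542 -3.824 -2.727
endloop
endfacet
facet normal -0.790 0.311 0.528
outer loop
vertex -4.209 -3.166 -1.613
vertex -3.849 -1.185 -2.243
vertex -4.898 -3.337 -2.543
endloop
endfacet
facet normal 0.171 0.939 -0.299
outer loop
vertex -4.538 -1.356 -3.173
vertex -3.849 -1.185 -2.243
vertex -2.871 -2.014 -4.287
endloop
endfacet
facet normal 0.790 -0.311 -0.528
outer loop
vertex -2.182 -1.843 -3.357
vertex -2.542 -3.824 -2.727
vertex -2.871 -2.014 -4.287
endloop
endfacet
facet normal 0.171 0.939 -0.299
outer loop
vertex -2.871 -2.014 -4.287
vertex -3.849 -1.185 -2.243
vertex -2.182 -1.843 -3.357
endloop
endfacet
facet normal 0.589 0.146 0.795
outer loop
vertex -2.182 -1.843 -3.357
vertex -4.209 -3.166 -1.613
vertex -2.542 -3.824 -2.727
endloop
endfacet
facet normal 0.589 0.146 0.795
outer loop
vertex -3.849 -1.185 -2.243
vertex -4.209 -3.166 -1.613
vertex -2.182 -1.843 -3.357
endloop
endfacet
facet normal -0.868 0.232 0.440
outer loop
vertex 0.832 -2.31 -2.64
vertex 0.974 -3.138 -1.923
vertex 1.362 -2.131 -1.688
endloop
endfacet
facet normal -0.561 0.812 0.159
outer loop
vertex 0.832 -2.31 -2.64
vertex 1.362 -2.131 -1.688
vertex 1.742 -1.685 -2.624
endloop
endfacet
facet normal -0.470 0.698 -0.540
outer loop
vertex 0.832 -2.31 -2.64
vertex 1.742 -1.685 -2.624
vertex 1.589 -2.416 -3.437
endloop
endfacet
facet normal -0.721 0.048 -0.691
outer loop
vertex 0.832 -2.31 -2.64
vertex 1.589 -2.416 -3.437
vertex 1.114 -3.314 -3.004
endloop
endfacet
facet normal -0.967 -0.240 -0.086
outer loop
vertex 0.832 -2.31 -2.64
vertex 1.114 -3.314 -3.004
vertex 0.974 -3.138 -1.923
endloop
endfacet
facet normal 0.083 0.886 0.456
outer loop
vertex 1.742 -1.685 -2.624
vertex 1.362 -2.131 -1.688
vertex 2.446 -2.126 -1.896
endloop
endfacet
facet normal -0.413 -0.053 0.909
outer loop
vertex 1.362 -2.131 -1.688
vertex 0.974 -3.138 -1.923
vertex 1.971 -3.024 -1.463
endloop
endfacet
facet normal -0.573 -0.817 0.059
outer loop
vertex 0.974 -3.138 -1.923
vertex 1.114 -3.314 -3.004
vertex 1.818 -3.755 -2.276
endloop
endfacet
facet normal -0.175 -0.351 -0.920
outer loop
vertex 1.114 -3.314 -3.004
vertex 1.589 -2.416 -3.437
vertex 2.198 -3.309 -3.212
endloop
endfacet
facet normal 0.231 0.702 -0.674
outer loop
vertex 1.589 -2.416 -3.437
vertex 1.742 -1.685 -2.624
vertex 2.586 -2.302 -2.977
endloop
endfacet
facet normal 0.721 -0.048 0.691
outer loop
vertex 2.728 -3.13 -2.26
vertex 2.446 -2.126 -1.896
vertex 1.971 -3.024 -1.463
endloop
endfacet
facet normal 0.470 -0.698 0.540
outer loop
vertex 2.728 -3.13 -2.26
vertex 1.971 -3.024 -1.463
vertex 1.818 -3.755 -2.276
endloop
endfacet
facet normal 0.561 -0.812 -0.159
outer loop
vertex 2.728 -3.13 -2.26
vertex 1.818 -3.755 -2.276
vertex 2.198 -3.309 -3.212
endloop
endfacet
facet normal 0.868 -0.232 -0.440
outer loop
vertex 2.728 -3.13 -2.26
vertex 2.198 -3.309 -3.212
vertex 2.586 -2.302 -2.977
endloop
endfacet
facet normal 0.967 0.240 0.086
outer loop
vertex 2.728 -3.13 -2.26
vertex 2.586 -2.302 -2.977
vertex 2.446 -2.126 -1.896
endloop
endfacet
facet normal 0.175 0.351 0.920
outer loop
vertex 1.971 -3.024 -1.463
vertex 2.446 -2.126 -1.896
vertex 1.362 -2.131 -1.688
endloop
endfacet
facet normal -0.231 -0.702 0.674
outer loop
vertex 1.818 -3.755 -2.276
vertex 1.971 -3.024 -1.463
vertex 0.974 -3.138 -1.923
endloop
endfacet
facet normal -0.083 -0.886 -0.456
outer loop
vertex 2.198 -3.309 -3.212
vertex 1.818 -3.755 -2.276
vertex 1.114 -3.314 -3.004
endloop
endfacet
facet normal 0.413 0.053 -0.909
outer loop
vertex 2.586 -2.302 -2.977
vertex 2.198 -3.309 -3.212
vertex 1.589 -2.416 -3.437
endloop
endfacet
facet normal 0.573 0.817 -0.059
outer loop
vertex 2.446 -2.126 -1.896
vertex 2.586 -2.302 -2.977
vertex 1.742 -1.685 -2.624
endloop
endfacet

endsolid


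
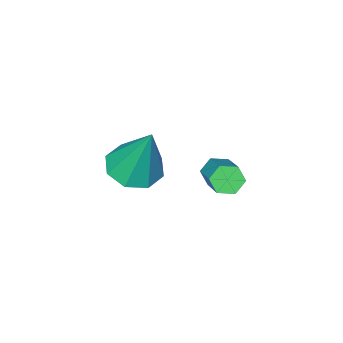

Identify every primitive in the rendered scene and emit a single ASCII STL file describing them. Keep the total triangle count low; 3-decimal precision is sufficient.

solid 
facet normal -0.425 -0.734 -0.530
outer loop
vertex -0.431 1.593 -0.063
vertex -0.812 1.58 0.261
vertex -0.833 1.88 -0.138
endloop
endfacet
facet normal 0.414 0.362 -0.835
outer loop
vertex -0.431 1.593 -0.063
vertex -0.833 1.88 -0.138
vertex 0.193 2.673 0.715
endloop
endfacet
facet normal 0.414 0.363 -0.835
outer loop
vertex 0.193 2.673 0.715
vertex -0.833 1.88 -0.138
vertex -0.21 2.96 0.64
endloop
endfacet
facet normal 0.425 0.735 0.529
outer loop
vertex 0.193 2.673 0.715
vertex -0.21 2.96 0.64
vertex -0.188 2.66 1.039
endloop
endfacet
facet normal -0.424 -0.734 -0.530
outer loop
vertex -0.833 1.88 -0.138
vertex -0.812 1.58 0.261
vertex -1.214 1.867 0.185
endloop
endfacet
facet normal -0.489 0.678 -0.549
outer loop
vertex -0.833 1.88 -0.138
vertex -1.214 1.867 0.185
vertex -0.21 2.96 0.64
endloop
endfacet
facet normal -0.489 0.678 -0.549
outer loop
vertex -0.21 2.96 0.64
vertex -1.214 1.867 0.185
vertex -0.591 2.947 0.963
endloop
endfacet
facet normal 0.424 0.735 0.529
outer loop
vertex -0.21 2.96 0.64
vertex -0.591 2.947 0.963
vertex -0.188 2.66 1.039
endloop
endfacet
facet normal -0.425 -0.735 -0.529
outer loop
vertex -1.214 1.867 0.185
vertex -0.812 1.58 0.261
vertex -1.193 1.567 0.585
endloop
endfacet
facet normal -0.905 0.317 0.285
outer loop
vertex -1.214 1.867 0.185
vertex -1.193 1.567 0.585
vertex -0.591 2.947 0.963
endloop
endfacet
facet normal -0.904 0.316 0.287
outer loop
vertex -0.591 2.947 0.963
vertex -1.193 1.567 0.585
vertex -0.569 2.647 1.363
endloop
endfacet
facet normal 0.424 0.736 0.528
outer loop
vertex -0.591 2.947 0.963
vertex -0.569 2.647 1.363
vertex -0.188 2.66 1.039
endloop
endfacet
facet normal -0.425 -0.735 -0.529
outer loop
vertex -1.193 1.567 0.585
vertex -0.812 1.58 0.261
vertex -0.79 1.28 0.66
endloop
endfacet
facet normal -0.414 -0.363 0.835
outer loop
vertex -1.193 1.567 0.585
vertex -0.79 1.28 0.66
vertex -0.569 2.647 1.363
endloop
endfacet
facet normal -0.414 -0.362 0.835
outer loop
vertex -0.569 2.647 1.363
vertex -0.79 1.28 0.66
vertex -0.167 2.36 1.438
endloop
endfacet
facet normal 0.425 0.734 0.530
outer loop
vertex -0.569 2.647 1.363
vertex -0.167 2.36 1.438
vertex -0.188 2.66 1.039
endloop
endfacet
facet normal -0.424 -0.735 -0.529
outer loop
vertex -0.79 1.28 0.66
vertex -0.812 1.58 0.261
vertex -0.409 1.293 0.337
endloop
endfacet
facet normal 0.489 -0.678 0.549
outer loop
vertex -0.79 1.28 0.66
vertex -0.409 1.293 0.337
vertex -0.167 2.36 1.438
endloop
endfacet
facet normal 0.489 -0.678 0.549
outer loop
vertex -0.167 2.36 1.438
vertex -0.409 1.293 0.337
vertex 0.214 2.373 1.115
endloop
endfacet
facet normal 0.424 0.734 0.530
outer loop
vertex -0.167 2.36 1.438
vertex 0.214 2.373 1.115
vertex -0.188 2.66 1.039
endloop
endfacet
facet normal -0.424 -0.736 -0.528
outer loop
vertex -0.409 1.293 0.337
vertex -0.812 1.58 0.261
vertex -0.431 1.593 -0.063
endloop
endfacet
facet normal 0.905 -0.316 -0.286
outer loop
vertex -0.409 1.293 0.337
vertex -0.431 1.593 -0.063
vertex 0.214 2.373 1.115
endloop
endfacet
facet normal 0.904 -0.317 -0.285
outer loop
vertex 0.214 2.373 1.115
vertex -0.431 1.593 -0.063
vertex 0.193 2.673 0.715
endloop
endfacet
facet normal 0.425 0.735 0.529
outer loop
vertex 0.214 2.373 1.115
vertex 0.193 2.673 0.715
vertex -0.188 2.66 1.039
endloop
endfacet
facet normal 0.001 -0.377 -0.926
outer loop
vertex 0.68 -1.491 -0.285
vertex 0.182 -0.819 -0.559
vertex 1.047 -0.967 -0.498
endloop
endfacet
facet normal 0.780 -0.331 0.530
outer loop
vertex 0.68 -1.491 -0.285
vertex 1.047 -0.967 -0.498
vertex 0.178 -0.041 1.359
endloop
endfacet
facet normal 0.001 -0.376 -0.926
outer loop
vertex 1.047 -0.967 -0.498
vertex 0.182 -0.819 -0.559
vertex 0.907 -0.357 -0.746
endloop
endfacet
facet normal 0.910 0.318 0.267
outer loop
vertex 1.047 -0.967 -0.498
vertex 0.907 -0.357 -0.746
vertex 0.178 -0.041 1.359
endloop
endfacet
facet normal 0.001 -0.376 -0.927
outer loop
vertex 0.907 -0.357 -0.746
vertex 0.182 -0.819 -0.559
vertex 0.342 -0.018 -0.884
endloop
endfacet
facet normal 0.506 0.861 0.046
outer loop
vertex 0.907 -0.357 -0.746
vertex 0.342 -0.018 -0.884
vertex 0.178 -0.041 1.359
endloop
endfacet
facet normal 0.001 -0.376 -0.927
outer loop
vertex 0.342 -0.018 -0.884
vertex 0.182 -0.819 -0.559
vertex -0.317 -0.148 -0.832
endloop
endfacet
facet normal -0.194 0.981 -0.004
outer loop
vertex 0.342 -0.018 -0.884
vertex -0.317 -0.148 -0.832
vertex 0.178 -0.041 1.359
endloop
endfacet
facet normal 0.001 -0.376 -0.927
outer loop
vertex -0.317 -0.148 -0.832
vertex 0.182 -0.819 -0.559
vertex -0.684 -0.672 -0.62
endloop
endfacet
facet normal -0.781 0.607 0.147
outer loop
vertex -0.317 -0.148 -0.832
vertex -0.684 -0.672 -0.62
vertex 0.178 -0.041 1.359
endloop
endfacet
facet normal 0.001 -0.376 -0.926
outer loop
vertex -0.684 -0.672 -0.62
vertex 0.182 -0.819 -0.559
vertex -0.543 -1.282 -0.372
endloop
endfacet
facet normal -0.911 -0.044 0.411
outer loop
vertex -0.684 -0.672 -0.62
vertex -0.543 -1.282 -0.372
vertex 0.178 -0.041 1.359
endloop
endfacet
facet normal 0.001 -0.376 -0.927
outer loop
vertex -0.543 -1.282 -0.372
vertex 0.182 -0.819 -0.559
vertex 0.022 -1.621 -0.234
endloop
endfacet
facet normal -0.506 -0.587 0.632
outer loop
vertex -0.543 -1.282 -0.372
vertex 0.022 -1.621 -0.234
vertex 0.178 -0.041 1.359
endloop
endfacet
facet normal 0.002 -0.376 -0.927
outer loop
vertex 0.022 -1.621 -0.234
vertex 0.182 -0.819 -0.559
vertex 0.68 -1.491 -0.285
endloop
endfacet
facet normal 0.192 -0.706 0.681
outer loop
vertex 0.022 -1.621 -0.234
vertex 0.68 -1.491 -0.285
vertex 0.178 -0.041 1.359
endloop
endfacet

endsolid


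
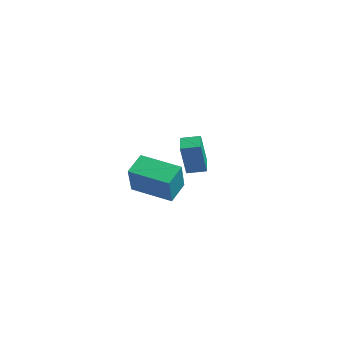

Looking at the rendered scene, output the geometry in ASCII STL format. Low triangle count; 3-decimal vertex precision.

solid 
facet normal -0.843 0.466 0.268
outer loop
vertex 1.822 -0.224 4.315
vertex 2.301 0.56 4.459
vertex 1.555 0.243 2.661
endloop
endfacet
facet normal -0.516 -0.843 -0.155
outer loop
vertex 2.499 -0.28 2.361
vertex 1.822 -0.224 4.315
vertex 1.555 0.243 2.661
endloop
endfacet
facet normal -0.843 0.466 0.268
outer loop
vertex 1.555 0.243 2.661
vertex 2.301 0.56 4.459
vertex 2.034 1.027 2.804
endloop
endfacet
facet normal -0.154 0.268 -0.951
outer loop
vertex 2.034 1.027 2.804
vertex 2.499 -0.28 2.361
vertex 1.555 0.243 2.661
endloop
endfacet
facet normal 0.153 -0.268 0.951
outer loop
vertex 1.822 -0.224 4.315
vertex 3.245 0.037 4.159
vertex 2.301 0.56 4.459
endloop
endfacet
facet normal -0.516 -0.843 -0.155
outer loop
vertex 2.766 -0.747 4.016
vertex 1.822 -0.224 4.315
vertex 2.499 -0.28 2.361
endloop
endfacet
facet normal 0.153 -0.267 0.951
outer loop
vertex 2.766 -0.747 4.016
vertex 3.245 0.037 4.159
vertex 1.822 -0.224 4.315
endloop
endfacet
facet normal 0.516 0.843 0.155
outer loop
vertex 2.301 0.56 4.459
vertex 3.245 0.037 4.159
vertex 2.034 1.027 2.804
endloop
endfacet
facet normal -0.153 0.268 -0.951
outer loop
vertex 2.978 0.504 2.505
vertex 2.499 -0.28 2.361
vertex 2.034 1.027 2.804
endloop
endfacet
facet normal 0.516 0.843 0.155
outer loop
vertex 2.034 1.027 2.804
vertex 3.245 0.037 4.159
vertex 2.978 0.504 2.505
endloop
endfacet
facet normal 0.843 -0.466 -0.268
outer loop
vertex 2.978 0.504 2.505
vertex 2.766 -0.747 4.016
vertex 2.499 -0.28 2.361
endloop
endfacet
facet normal 0.843 -0.466 -0.268
outer loop
vertex 3.245 0.037 4.159
vertex 2.766 -0.747 4.016
vertex 2.978 0.504 2.505
endloop
endfacet
facet normal -0.769 -0.602 0.213
outer loop
vertex -3.075 -0.44 0.722
vertex -3.632 0.532 1.457
vertex -4.04 0.223 -0.887
endloop
endfacet
facet normal 0.416 -0.726 -0.548
outer loop
vertex -2.348 1.548 -1.357
vertex -3.075 -0.44 0.722
vertex -4.04 0.223 -0.887
endloop
endfacet
facet normal -0.769 -0.602 0.213
outer loop
vertex -4.04 0.223 -0.887
vertex -3.632 0.532 1.457
vertex -4.597 1.195 -0.152
endloop
endfacet
facet normal -0.485 0.333 -0.808
outer loop
vertex -4.597 1.195 -0.152
vertex -2.348 1.548 -1.357
vertex -4.04 0.223 -0.887
endloop
endfacet
facet normal 0.485 -0.333 0.808
outer loop
vertex -3.075 -0.44 0.722
vertex -1.94 1.857 0.987
vertex -3.632 0.532 1.457
endloop
endfacet
facet normal 0.416 -0.726 -0.548
outer loop
vertex -1.383 0.885 0.252
vertex -3.075 -0.44 0.722
vertex -2.348 1.548 -1.357
endloop
endfacet
facet normal 0.485 -0.333 0.808
outer loop
vertex -1.383 0.885 0.252
vertex -1.94 1.857 0.987
vertex -3.075 -0.44 0.722
endloop
endfacet
facet normal -0.416 0.726 0.548
outer loop
vertex -3.632 0.532 1.457
vertex -1.94 1.857 0.987
vertex -4.597 1.195 -0.152
endloop
endfacet
facet normal -0.485 0.333 -0.808
outer loop
vertex -2.905 2.52 -0.622
vertex -2.348 1.548 -1.357
vertex -4.597 1.195 -0.152
endloop
endfacet
facet normal -0.416 0.726 0.548
outer loop
vertex -4.597 1.195 -0.152
vertex -1.94 1.857 0.987
vertex -2.905 2.52 -0.622
endloop
endfacet
facet normal 0.769 0.602 -0.213
outer loop
vertex -2.905 2.52 -0.622
vertex -1.383 0.885 0.252
vertex -2.348 1.548 -1.357
endloop
endfacet
facet normal 0.769 0.602 -0.213
outer loop
vertex -1.94 1.857 0.987
vertex -1.383 0.885 0.252
vertex -2.905 2.52 -0.622
endloop
endfacet

endsolid


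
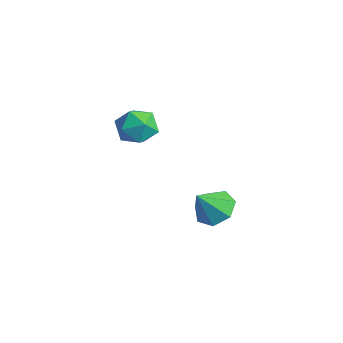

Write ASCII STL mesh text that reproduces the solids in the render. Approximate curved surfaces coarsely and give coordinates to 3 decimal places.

solid 
facet normal -0.077 0.618 -0.782
outer loop
vertex 1.654 1.752 -4.001
vertex 0.755 1.609 -4.025
vertex 1.217 2.246 -3.567
endloop
endfacet
facet normal 0.757 0.102 0.646
outer loop
vertex 1.654 1.752 -4.001
vertex 1.217 2.246 -3.567
vertex 0.865 0.731 -2.915
endloop
endfacet
facet normal -0.078 0.619 -0.782
outer loop
vertex 1.217 2.246 -3.567
vertex 0.755 1.609 -4.025
vertex 0.432 2.261 -3.477
endloop
endfacet
facet normal 0.113 0.371 0.922
outer loop
vertex 1.217 2.246 -3.567
vertex 0.432 2.261 -3.477
vertex 0.865 0.731 -2.915
endloop
endfacet
facet normal -0.078 0.619 -0.782
outer loop
vertex 0.432 2.261 -3.477
vertex 0.755 1.609 -4.025
vertex -0.109 1.785 -3.8
endloop
endfacet
facet normal -0.588 0.127 0.799
outer loop
vertex 0.432 2.261 -3.477
vertex -0.109 1.785 -3.8
vertex 0.865 0.731 -2.915
endloop
endfacet
facet normal -0.078 0.619 -0.782
outer loop
vertex -0.109 1.785 -3.8
vertex 0.755 1.609 -4.025
vertex 0.0 1.177 -4.292
endloop
endfacet
facet normal -0.816 -0.445 0.369
outer loop
vertex -0.109 1.785 -3.8
vertex 0.0 1.177 -4.292
vertex 0.865 0.731 -2.915
endloop
endfacet
facet normal -0.078 0.619 -0.781
outer loop
vertex 0.0 1.177 -4.292
vertex 0.755 1.609 -4.025
vertex 0.678 0.895 -4.583
endloop
endfacet
facet normal -0.400 -0.915 -0.045
outer loop
vertex 0.0 1.177 -4.292
vertex 0.678 0.895 -4.583
vertex 0.865 0.731 -2.915
endloop
endfacet
facet normal -0.078 0.619 -0.781
outer loop
vertex 0.678 0.895 -4.583
vertex 0.755 1.609 -4.025
vertex 1.414 1.15 -4.454
endloop
endfacet
facet normal 0.345 -0.930 -0.130
outer loop
vertex 0.678 0.895 -4.583
vertex 1.414 1.15 -4.454
vertex 0.865 0.731 -2.915
endloop
endfacet
facet normal -0.078 0.619 -0.782
outer loop
vertex 1.414 1.15 -4.454
vertex 0.755 1.609 -4.025
vertex 1.654 1.752 -4.001
endloop
endfacet
facet normal 0.861 -0.477 0.177
outer loop
vertex 1.414 1.15 -4.454
vertex 1.654 1.752 -4.001
vertex 0.865 0.731 -2.915
endloop
endfacet
facet normal 0.305 0.198 0.932
outer loop
vertex -0.282 -0.487 1.42
vertex -0.468 -1.338 1.662
vertex 0.354 -1.127 1.348
endloop
endfacet
facet normal 0.656 0.601 0.457
outer loop
vertex -0.282 -0.487 1.42
vertex 0.354 -1.127 1.348
vertex 0.252 -0.515 0.69
endloop
endfacet
facet normal 0.176 0.980 0.091
outer loop
vertex -0.282 -0.487 1.42
vertex 0.252 -0.515 0.69
vertex -0.632 -0.348 0.597
endloop
endfacet
facet normal -0.473 0.813 0.339
outer loop
vertex -0.282 -0.487 1.42
vertex -0.632 -0.348 0.597
vertex -1.077 -0.857 1.198
endloop
endfacet
facet normal -0.393 0.330 0.858
outer loop
vertex -0.282 -0.487 1.42
vertex -1.077 -0.857 1.198
vertex -0.468 -1.338 1.662
endloop
endfacet
facet normal 0.986 0.165 0.000
outer loop
vertex 0.252 -0.515 0.69
vertex 0.354 -1.127 1.348
vertex 0.397 -1.383 0.482
endloop
endfacet
facet normal 0.418 -0.486 0.768
outer loop
vertex 0.354 -1.127 1.348
vertex -0.468 -1.338 1.662
vertex -0.048 -1.892 1.083
endloop
endfacet
facet normal -0.710 -0.274 0.648
outer loop
vertex -0.468 -1.338 1.662
vertex -1.077 -0.857 1.198
vertex -0.932 -1.725 0.99
endloop
endfacet
facet normal -0.840 0.508 -0.192
outer loop
vertex -1.077 -0.857 1.198
vertex -0.632 -0.348 0.597
vertex -1.034 -1.113 0.332
endloop
endfacet
facet normal 0.209 0.778 -0.593
outer loop
vertex -0.632 -0.348 0.597
vertex 0.252 -0.515 0.69
vertex -0.212 -0.902 0.018
endloop
endfacet
facet normal 0.473 -0.813 -0.339
outer loop
vertex -0.398 -1.753 0.26
vertex 0.397 -1.383 0.482
vertex -0.048 -1.892 1.083
endloop
endfacet
facet normal -0.176 -0.980 -0.091
outer loop
vertex -0.398 -1.753 0.26
vertex -0.048 -1.892 1.083
vertex -0.932 -1.725 0.99
endloop
endfacet
facet normal -0.656 -0.601 -0.457
outer loop
vertex -0.398 -1.753 0.26
vertex -0.932 -1.725 0.99
vertex -1.034 -1.113 0.332
endloop
endfacet
facet normal -0.305 -0.198 -0.932
outer loop
vertex -0.398 -1.753 0.26
vertex -1.034 -1.113 0.332
vertex -0.212 -0.902 0.018
endloop
endfacet
facet normal 0.393 -0.330 -0.858
outer loop
vertex -0.398 -1.753 0.26
vertex -0.212 -0.902 0.018
vertex 0.397 -1.383 0.482
endloop
endfacet
facet normal 0.840 -0.508 0.192
outer loop
vertex -0.048 -1.892 1.083
vertex 0.397 -1.383 0.482
vertex 0.354 -1.127 1.348
endloop
endfacet
facet normal -0.209 -0.778 0.593
outer loop
vertex -0.932 -1.725 0.99
vertex -0.048 -1.892 1.083
vertex -0.468 -1.338 1.662
endloop
endfacet
facet normal -0.986 -0.165 -0.000
outer loop
vertex -1.034 -1.113 0.332
vertex -0.932 -1.725 0.99
vertex -1.077 -0.857 1.198
endloop
endfacet
facet normal -0.418 0.486 -0.768
outer loop
vertex -0.212 -0.902 0.018
vertex -1.034 -1.113 0.332
vertex -0.632 -0.348 0.597
endloop
endfacet
facet normal 0.710 0.274 -0.648
outer loop
vertex 0.397 -1.383 0.482
vertex -0.212 -0.902 0.018
vertex 0.252 -0.515 0.69
endloop
endfacet

endsolid


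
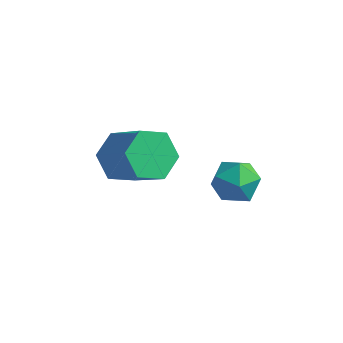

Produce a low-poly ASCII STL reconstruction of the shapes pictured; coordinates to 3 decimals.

solid 
facet normal -0.697 0.265 -0.667
outer loop
vertex 0.248 -3.176 -4.13
vertex -0.201 -3.628 -3.84
vertex -0.171 -2.967 -3.609
endloop
endfacet
facet normal 0.395 0.917 -0.050
outer loop
vertex 0.248 -3.176 -4.13
vertex -0.171 -2.967 -3.609
vertex 1.21 -3.54 -3.211
endloop
endfacet
facet normal 0.395 0.917 -0.049
outer loop
vertex 1.21 -3.54 -3.211
vertex -0.171 -2.967 -3.609
vertex 0.791 -3.332 -2.69
endloop
endfacet
facet normal 0.697 -0.264 0.666
outer loop
vertex 1.21 -3.54 -3.211
vertex 0.791 -3.332 -2.69
vertex 0.761 -3.992 -2.92
endloop
endfacet
facet normal -0.697 0.265 -0.667
outer loop
vertex -0.171 -2.967 -3.609
vertex -0.201 -3.628 -3.84
vertex -0.62 -3.419 -3.319
endloop
endfacet
facet normal -0.321 0.716 0.620
outer loop
vertex -0.171 -2.967 -3.609
vertex -0.62 -3.419 -3.319
vertex 0.791 -3.332 -2.69
endloop
endfacet
facet normal -0.320 0.717 0.619
outer loop
vertex 0.791 -3.332 -2.69
vertex -0.62 -3.419 -3.319
vertex 0.342 -3.784 -2.399
endloop
endfacet
facet normal 0.697 -0.264 0.666
outer loop
vertex 0.791 -3.332 -2.69
vertex 0.342 -3.784 -2.399
vertex 0.761 -3.992 -2.92
endloop
endfacet
facet normal -0.697 0.264 -0.667
outer loop
vertex -0.62 -3.419 -3.319
vertex -0.201 -3.628 -3.84
vertex -0.65 -4.08 -3.549
endloop
endfacet
facet normal -0.716 -0.200 0.669
outer loop
vertex -0.62 -3.419 -3.319
vertex -0.65 -4.08 -3.549
vertex 0.342 -3.784 -2.399
endloop
endfacet
facet normal -0.715 -0.202 0.669
outer loop
vertex 0.342 -3.784 -2.399
vertex -0.65 -4.08 -3.549
vertex 0.312 -4.444 -2.63
endloop
endfacet
facet normal 0.697 -0.265 0.666
outer loop
vertex 0.342 -3.784 -2.399
vertex 0.312 -4.444 -2.63
vertex 0.761 -3.992 -2.92
endloop
endfacet
facet normal -0.697 0.264 -0.666
outer loop
vertex -0.65 -4.08 -3.549
vertex -0.201 -3.628 -3.84
vertex -0.231 -4.288 -4.07
endloop
endfacet
facet normal -0.394 -0.918 0.049
outer loop
vertex -0.65 -4.08 -3.549
vertex -0.231 -4.288 -4.07
vertex 0.312 -4.444 -2.63
endloop
endfacet
facet normal -0.396 -0.917 0.050
outer loop
vertex 0.312 -4.444 -2.63
vertex -0.231 -4.288 -4.07
vertex 0.731 -4.653 -3.151
endloop
endfacet
facet normal 0.697 -0.265 0.667
outer loop
vertex 0.312 -4.444 -2.63
vertex 0.731 -4.653 -3.151
vertex 0.761 -3.992 -2.92
endloop
endfacet
facet normal -0.697 0.264 -0.666
outer loop
vertex -0.231 -4.288 -4.07
vertex -0.201 -3.628 -3.84
vertex 0.218 -3.836 -4.361
endloop
endfacet
facet normal 0.320 -0.717 -0.620
outer loop
vertex -0.231 -4.288 -4.07
vertex 0.218 -3.836 -4.361
vertex 0.731 -4.653 -3.151
endloop
endfacet
facet normal 0.321 -0.716 -0.620
outer loop
vertex 0.731 -4.653 -3.151
vertex 0.218 -3.836 -4.361
vertex 1.18 -4.201 -3.441
endloop
endfacet
facet normal 0.697 -0.265 0.667
outer loop
vertex 0.731 -4.653 -3.151
vertex 1.18 -4.201 -3.441
vertex 0.761 -3.992 -2.92
endloop
endfacet
facet normal -0.697 0.265 -0.666
outer loop
vertex 0.218 -3.836 -4.361
vertex -0.201 -3.628 -3.84
vertex 0.248 -3.176 -4.13
endloop
endfacet
facet normal 0.716 0.201 -0.669
outer loop
vertex 0.218 -3.836 -4.361
vertex 0.248 -3.176 -4.13
vertex 1.18 -4.201 -3.441
endloop
endfacet
facet normal 0.715 0.200 -0.669
outer loop
vertex 1.18 -4.201 -3.441
vertex 0.248 -3.176 -4.13
vertex 1.21 -3.54 -3.211
endloop
endfacet
facet normal 0.697 -0.264 0.667
outer loop
vertex 1.18 -4.201 -3.441
vertex 1.21 -3.54 -3.211
vertex 0.761 -3.992 -2.92
endloop
endfacet
facet normal -0.481 0.876 0.033
outer loop
vertex 2.31 -3.037 -3.92
vertex 2.103 -3.173 -3.329
vertex 2.659 -2.865 -3.411
endloop
endfacet
facet normal 0.100 0.920 -0.379
outer loop
vertex 2.31 -3.037 -3.92
vertex 2.659 -2.865 -3.411
vertex 2.947 -3.11 -3.929
endloop
endfacet
facet normal 0.037 0.437 -0.899
outer loop
vertex 2.31 -3.037 -3.92
vertex 2.947 -3.11 -3.929
vertex 2.568 -3.569 -4.168
endloop
endfacet
facet normal -0.581 0.095 -0.808
outer loop
vertex 2.31 -3.037 -3.92
vertex 2.568 -3.569 -4.168
vertex 2.046 -3.608 -3.797
endloop
endfacet
facet normal -0.901 0.367 -0.231
outer loop
vertex 2.31 -3.037 -3.92
vertex 2.046 -3.608 -3.797
vertex 2.103 -3.173 -3.329
endloop
endfacet
facet normal 0.667 0.745 0.019
outer loop
vertex 2.947 -3.11 -3.929
vertex 2.659 -2.865 -3.411
vertex 3.134 -3.292 -3.343
endloop
endfacet
facet normal -0.272 0.674 0.687
outer loop
vertex 2.659 -2.865 -3.411
vertex 2.103 -3.173 -3.329
vertex 2.612 -3.331 -2.972
endloop
endfacet
facet normal -0.954 -0.152 0.257
outer loop
vertex 2.103 -3.173 -3.329
vertex 2.046 -3.608 -3.797
vertex 2.233 -3.79 -3.211
endloop
endfacet
facet normal -0.436 -0.593 -0.676
outer loop
vertex 2.046 -3.608 -3.797
vertex 2.568 -3.569 -4.168
vertex 2.521 -4.035 -3.729
endloop
endfacet
facet normal 0.566 -0.038 -0.824
outer loop
vertex 2.568 -3.569 -4.168
vertex 2.947 -3.11 -3.929
vertex 3.077 -3.727 -3.811
endloop
endfacet
facet normal 0.581 -0.095 0.808
outer loop
vertex 2.87 -3.863 -3.22
vertex 3.134 -3.292 -3.343
vertex 2.612 -3.331 -2.972
endloop
endfacet
facet normal -0.037 -0.437 0.899
outer loop
vertex 2.87 -3.863 -3.22
vertex 2.612 -3.331 -2.972
vertex 2.233 -3.79 -3.211
endloop
endfacet
facet normal -0.100 -0.920 0.379
outer loop
vertex 2.87 -3.863 -3.22
vertex 2.233 -3.79 -3.211
vertex 2.521 -4.035 -3.729
endloop
endfacet
facet normal 0.481 -0.876 -0.033
outer loop
vertex 2.87 -3.863 -3.22
vertex 2.521 -4.035 -3.729
vertex 3.077 -3.727 -3.811
endloop
endfacet
facet normal 0.901 -0.367 0.231
outer loop
vertex 2.87 -3.863 -3.22
vertex 3.077 -3.727 -3.811
vertex 3.134 -3.292 -3.343
endloop
endfacet
facet normal 0.436 0.593 0.676
outer loop
vertex 2.612 -3.331 -2.972
vertex 3.134 -3.292 -3.343
vertex 2.659 -2.865 -3.411
endloop
endfacet
facet normal -0.566 0.038 0.824
outer loop
vertex 2.233 -3.79 -3.211
vertex 2.612 -3.331 -2.972
vertex 2.103 -3.173 -3.329
endloop
endfacet
facet normal -0.667 -0.745 -0.019
outer loop
vertex 2.521 -4.035 -3.729
vertex 2.233 -3.79 -3.211
vertex 2.046 -3.608 -3.797
endloop
endfacet
facet normal 0.272 -0.674 -0.687
outer loop
vertex 3.077 -3.727 -3.811
vertex 2.521 -4.035 -3.729
vertex 2.568 -3.569 -4.168
endloop
endfacet
facet normal 0.954 0.152 -0.257
outer loop
vertex 3.134 -3.292 -3.343
vertex 3.077 -3.727 -3.811
vertex 2.947 -3.11 -3.929
endloop
endfacet

endsolid


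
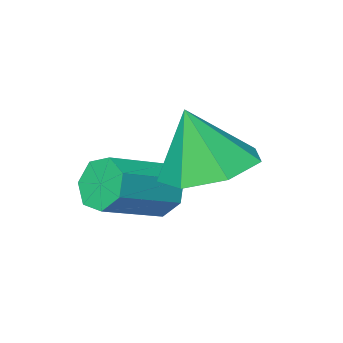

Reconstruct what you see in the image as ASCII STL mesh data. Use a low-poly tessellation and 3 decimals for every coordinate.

solid 
facet normal -0.925 -0.115 -0.361
outer loop
vertex -2.794 -3.337 0.46
vertex -2.998 -3.152 0.924
vertex -2.86 -2.874 0.482
endloop
endfacet
facet normal 0.352 0.094 -0.931
outer loop
vertex -2.794 -3.337 0.46
vertex -2.86 -2.874 0.482
vertex -1.637 -3.194 0.912
endloop
endfacet
facet normal 0.352 0.094 -0.931
outer loop
vertex -1.637 -3.194 0.912
vertex -2.86 -2.874 0.482
vertex -1.703 -2.73 0.934
endloop
endfacet
facet normal 0.925 0.114 0.363
outer loop
vertex -1.637 -3.194 0.912
vertex -1.703 -2.73 0.934
vertex -1.842 -3.008 1.376
endloop
endfacet
facet normal -0.925 -0.115 -0.361
outer loop
vertex -2.86 -2.874 0.482
vertex -2.998 -3.152 0.924
vertex -3.03 -2.62 0.837
endloop
endfacet
facet normal 0.109 0.832 -0.543
outer loop
vertex -2.86 -2.874 0.482
vertex -3.03 -2.62 0.837
vertex -1.703 -2.73 0.934
endloop
endfacet
facet normal 0.109 0.832 -0.543
outer loop
vertex -1.703 -2.73 0.934
vertex -3.03 -2.62 0.837
vertex -1.874 -2.476 1.289
endloop
endfacet
facet normal 0.925 0.115 0.363
outer loop
vertex -1.703 -2.73 0.934
vertex -1.874 -2.476 1.289
vertex -1.842 -3.008 1.376
endloop
endfacet
facet normal -0.925 -0.115 -0.362
outer loop
vertex -3.03 -2.62 0.837
vertex -2.998 -3.152 0.924
vertex -3.176 -2.766 1.257
endloop
endfacet
facet normal -0.216 0.943 0.253
outer loop
vertex -3.03 -2.62 0.837
vertex -3.176 -2.766 1.257
vertex -1.874 -2.476 1.289
endloop
endfacet
facet normal -0.216 0.943 0.255
outer loop
vertex -1.874 -2.476 1.289
vertex -3.176 -2.766 1.257
vertex -2.02 -2.623 1.709
endloop
endfacet
facet normal 0.925 0.115 0.362
outer loop
vertex -1.874 -2.476 1.289
vertex -2.02 -2.623 1.709
vertex -1.842 -3.008 1.376
endloop
endfacet
facet normal -0.925 -0.115 -0.361
outer loop
vertex -3.176 -2.766 1.257
vertex -2.998 -3.152 0.924
vertex -3.188 -3.203 1.427
endloop
endfacet
facet normal -0.379 0.345 0.859
outer loop
vertex -3.176 -2.766 1.257
vertex -3.188 -3.203 1.427
vertex -2.02 -2.623 1.709
endloop
endfacet
facet normal -0.379 0.345 0.859
outer loop
vertex -2.02 -2.623 1.709
vertex -3.188 -3.203 1.427
vertex -2.032 -3.059 1.879
endloop
endfacet
facet normal 0.925 0.115 0.361
outer loop
vertex -2.02 -2.623 1.709
vertex -2.032 -3.059 1.879
vertex -1.842 -3.008 1.376
endloop
endfacet
facet normal -0.926 -0.114 -0.361
outer loop
vertex -3.188 -3.203 1.427
vertex -2.998 -3.152 0.924
vertex -3.057 -3.601 1.217
endloop
endfacet
facet normal -0.256 -0.516 0.818
outer loop
vertex -3.188 -3.203 1.427
vertex -3.057 -3.601 1.217
vertex -2.032 -3.059 1.879
endloop
endfacet
facet normal -0.257 -0.513 0.819
outer loop
vertex -2.032 -3.059 1.879
vertex -3.057 -3.601 1.217
vertex -1.901 -3.458 1.67
endloop
endfacet
facet normal 0.925 0.115 0.361
outer loop
vertex -2.032 -3.059 1.879
vertex -1.901 -3.458 1.67
vertex -1.842 -3.008 1.376
endloop
endfacet
facet normal -0.926 -0.114 -0.361
outer loop
vertex -3.057 -3.601 1.217
vertex -2.998 -3.152 0.924
vertex -2.882 -3.661 0.787
endloop
endfacet
facet normal 0.059 -0.985 0.161
outer loop
vertex -3.057 -3.601 1.217
vertex -2.882 -3.661 0.787
vertex -1.901 -3.458 1.67
endloop
endfacet
facet normal 0.060 -0.985 0.160
outer loop
vertex -1.901 -3.458 1.67
vertex -2.882 -3.661 0.787
vertex -1.725 -3.517 1.239
endloop
endfacet
facet normal 0.925 0.115 0.362
outer loop
vertex -1.901 -3.458 1.67
vertex -1.725 -3.517 1.239
vertex -1.842 -3.008 1.376
endloop
endfacet
facet normal -0.925 -0.114 -0.362
outer loop
vertex -2.882 -3.661 0.787
vertex -2.998 -3.152 0.924
vertex -2.794 -3.337 0.46
endloop
endfacet
facet normal 0.330 -0.713 -0.618
outer loop
vertex -2.882 -3.661 0.787
vertex -2.794 -3.337 0.46
vertex -1.725 -3.517 1.239
endloop
endfacet
facet normal 0.329 -0.715 -0.617
outer loop
vertex -1.725 -3.517 1.239
vertex -2.794 -3.337 0.46
vertex -1.637 -3.194 0.912
endloop
endfacet
facet normal 0.925 0.115 0.363
outer loop
vertex -1.725 -3.517 1.239
vertex -1.637 -3.194 0.912
vertex -1.842 -3.008 1.376
endloop
endfacet
facet normal -0.254 0.175 -0.951
outer loop
vertex -2.605 -1.914 1.519
vertex -3.363 -2.298 1.651
vertex -3.159 -1.469 1.749
endloop
endfacet
facet normal 0.663 0.580 0.473
outer loop
vertex -2.605 -1.914 1.519
vertex -3.159 -1.469 1.749
vertex -3.037 -2.522 2.869
endloop
endfacet
facet normal -0.254 0.175 -0.951
outer loop
vertex -3.159 -1.469 1.749
vertex -3.363 -2.298 1.651
vertex -3.866 -1.649 1.905
endloop
endfacet
facet normal -0.033 0.726 0.687
outer loop
vertex -3.159 -1.469 1.749
vertex -3.866 -1.649 1.905
vertex -3.037 -2.522 2.869
endloop
endfacet
facet normal -0.255 0.175 -0.951
outer loop
vertex -3.866 -1.649 1.905
vertex -3.363 -2.298 1.651
vertex -4.194 -2.318 1.87
endloop
endfacet
facet normal -0.605 0.257 0.753
outer loop
vertex -3.866 -1.649 1.905
vertex -4.194 -2.318 1.87
vertex -3.037 -2.522 2.869
endloop
endfacet
facet normal -0.255 0.175 -0.951
outer loop
vertex -4.194 -2.318 1.87
vertex -3.363 -2.298 1.651
vertex -3.896 -2.972 1.67
endloop
endfacet
facet normal -0.622 -0.474 0.623
outer loop
vertex -4.194 -2.318 1.87
vertex -3.896 -2.972 1.67
vertex -3.037 -2.522 2.869
endloop
endfacet
facet normal -0.255 0.174 -0.951
outer loop
vertex -3.896 -2.972 1.67
vertex -3.363 -2.298 1.651
vertex -3.197 -3.119 1.456
endloop
endfacet
facet normal -0.072 -0.916 0.395
outer loop
vertex -3.896 -2.972 1.67
vertex -3.197 -3.119 1.456
vertex -3.037 -2.522 2.869
endloop
endfacet
facet normal -0.254 0.175 -0.951
outer loop
vertex -3.197 -3.119 1.456
vertex -3.363 -2.298 1.651
vertex -2.622 -2.648 1.389
endloop
endfacet
facet normal 0.632 -0.737 0.240
outer loop
vertex -3.197 -3.119 1.456
vertex -2.622 -2.648 1.389
vertex -3.037 -2.522 2.869
endloop
endfacet
facet normal -0.254 0.174 -0.951
outer loop
vertex -2.622 -2.648 1.389
vertex -3.363 -2.298 1.651
vertex -2.605 -1.914 1.519
endloop
endfacet
facet normal 0.959 -0.071 0.275
outer loop
vertex -2.622 -2.648 1.389
vertex -2.605 -1.914 1.519
vertex -3.037 -2.522 2.869
endloop
endfacet

endsolid
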